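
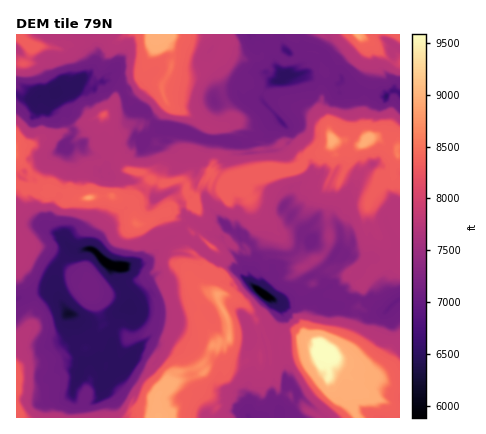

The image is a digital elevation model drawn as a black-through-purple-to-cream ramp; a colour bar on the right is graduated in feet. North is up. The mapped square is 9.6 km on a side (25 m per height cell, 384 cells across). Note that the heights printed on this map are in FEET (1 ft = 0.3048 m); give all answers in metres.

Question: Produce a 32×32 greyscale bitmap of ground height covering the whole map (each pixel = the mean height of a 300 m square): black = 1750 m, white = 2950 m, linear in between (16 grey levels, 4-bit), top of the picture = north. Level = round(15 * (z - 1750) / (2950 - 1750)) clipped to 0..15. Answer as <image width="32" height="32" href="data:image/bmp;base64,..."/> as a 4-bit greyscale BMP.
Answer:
<image width="32" height="32" href="data:image/bmp;base64,Qk12AgAAAAAAAHYAAAAoAAAAIAAAACAAAAABAAQAAAAAAAACAAATCwAAEwsAABAAAAAAAAAAAAAAABEREQAiIiIAMzMzAERERABVVVUAZmZmAHd3dwCIiIgAmZmZAKqqqgC7u7sAzMzMAN3d3QDu7u4A////AJd3Zmd5rMuoh1VVVnebyqqGVUVEWKzKqphlZVZ5zMy6l1VEQ0aby6qYd3dmnMzMupZVQzM0ecy7qoiIaL3czMqHVUMzM1iau6qYiIre7cyqhlUzMzNGiqq6mIiL3+3KmIdUMzM0RXmqu6iIi97LqYh3VDMzM0V4qquoiIq6mYd2ZlMjMzM1aKqrmIZXdmZlVVVDNFUzNXiqu6lTNVVVVVVVM0VVM0V5qruVE1VVVnZlZTNVVDNWiaqqc0VmZWeHd4ZDRUISRoqqmFVVZ3ZneIiHVDMiRFeJmIdmVmZ3ZXiIh2QzNXiIiIiHZnd2VmZ4iIZTNVeamIiIdmd4dmZ2eIiGVWZ4mqqYiHZ4h2Zmd4iIiHiZmaqpqZmIiYdmd3iKiJmqqqqqmImpmqqId4iIipiqqpmYiJmZmaqqmIiImImqqYiIiImZiImpqqqpiJmIqqiHd3iId4iIiIiIiaqqqZqphmZ4h1Znd3Zmd3iauruqmIdniIZVVVZmZVVnirq8qnZmZ4h3ZWZ4iHZVVXqpmqlTNVaIdVeZh3d1VVV4h3d3QzNFZ3V5qodmVVVVVlVVVUMzM0VWmqqXZlVUVVVVVVV2VENVWKqqmHdVVDNFVVZmmIdmVViqqpiIZVVVVVZ4iImIh2d4rLqYiHVVRVVnmpipiIiIiLzLqIhlVVVWebqZ"/>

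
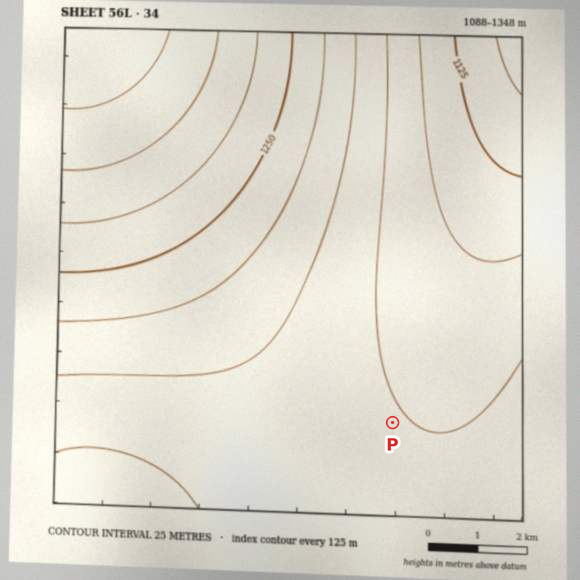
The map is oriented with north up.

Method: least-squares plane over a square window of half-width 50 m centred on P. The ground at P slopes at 0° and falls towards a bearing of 55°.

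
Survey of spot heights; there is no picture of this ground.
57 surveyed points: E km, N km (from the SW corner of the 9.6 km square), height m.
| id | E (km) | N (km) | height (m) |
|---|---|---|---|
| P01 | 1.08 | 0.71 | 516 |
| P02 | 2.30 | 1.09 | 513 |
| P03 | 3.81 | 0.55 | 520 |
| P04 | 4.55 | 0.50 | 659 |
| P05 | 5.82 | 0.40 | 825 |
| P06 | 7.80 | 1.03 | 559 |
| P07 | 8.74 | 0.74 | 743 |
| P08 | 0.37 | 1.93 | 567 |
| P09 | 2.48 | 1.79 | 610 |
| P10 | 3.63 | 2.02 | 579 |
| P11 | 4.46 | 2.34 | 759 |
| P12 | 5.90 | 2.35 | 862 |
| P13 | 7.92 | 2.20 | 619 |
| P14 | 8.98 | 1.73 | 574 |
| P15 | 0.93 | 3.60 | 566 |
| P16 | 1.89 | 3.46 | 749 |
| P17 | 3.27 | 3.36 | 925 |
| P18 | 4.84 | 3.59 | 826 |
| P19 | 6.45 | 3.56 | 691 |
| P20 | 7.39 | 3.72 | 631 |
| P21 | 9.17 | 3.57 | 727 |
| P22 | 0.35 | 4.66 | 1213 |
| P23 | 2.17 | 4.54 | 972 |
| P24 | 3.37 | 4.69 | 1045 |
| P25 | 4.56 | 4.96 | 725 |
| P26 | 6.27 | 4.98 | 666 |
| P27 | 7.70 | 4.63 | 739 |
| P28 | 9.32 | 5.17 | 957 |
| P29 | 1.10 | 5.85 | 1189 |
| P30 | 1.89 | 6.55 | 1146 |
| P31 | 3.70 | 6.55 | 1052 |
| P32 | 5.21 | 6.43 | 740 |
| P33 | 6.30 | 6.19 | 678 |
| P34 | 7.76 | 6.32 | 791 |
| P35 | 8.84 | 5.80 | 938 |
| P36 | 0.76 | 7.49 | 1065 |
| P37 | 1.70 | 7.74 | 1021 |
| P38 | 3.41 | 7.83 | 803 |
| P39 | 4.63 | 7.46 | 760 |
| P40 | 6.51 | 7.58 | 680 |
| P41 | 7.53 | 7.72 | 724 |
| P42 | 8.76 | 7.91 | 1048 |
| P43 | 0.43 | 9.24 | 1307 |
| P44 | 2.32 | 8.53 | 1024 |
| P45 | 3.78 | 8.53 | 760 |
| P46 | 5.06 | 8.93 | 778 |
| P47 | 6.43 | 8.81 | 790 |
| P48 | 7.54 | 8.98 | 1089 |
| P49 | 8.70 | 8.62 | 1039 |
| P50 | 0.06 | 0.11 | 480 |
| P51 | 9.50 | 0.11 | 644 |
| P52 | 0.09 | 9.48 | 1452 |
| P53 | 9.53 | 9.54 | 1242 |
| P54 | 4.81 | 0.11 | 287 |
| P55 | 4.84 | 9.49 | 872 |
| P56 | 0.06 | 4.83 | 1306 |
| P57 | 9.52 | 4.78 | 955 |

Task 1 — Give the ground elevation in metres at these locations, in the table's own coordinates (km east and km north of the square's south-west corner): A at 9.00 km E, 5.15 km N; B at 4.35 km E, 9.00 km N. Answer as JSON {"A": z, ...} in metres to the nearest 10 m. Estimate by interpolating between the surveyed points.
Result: {"A": 930, "B": 760}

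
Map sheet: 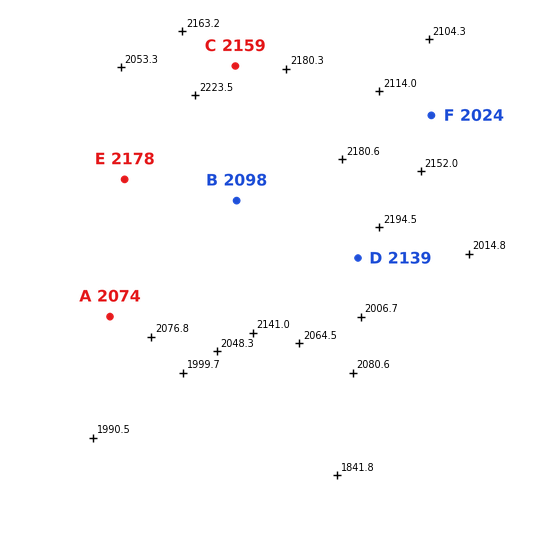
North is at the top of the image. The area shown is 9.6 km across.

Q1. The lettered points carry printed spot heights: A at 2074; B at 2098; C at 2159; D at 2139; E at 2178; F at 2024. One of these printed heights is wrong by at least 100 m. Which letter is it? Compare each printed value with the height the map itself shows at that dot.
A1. E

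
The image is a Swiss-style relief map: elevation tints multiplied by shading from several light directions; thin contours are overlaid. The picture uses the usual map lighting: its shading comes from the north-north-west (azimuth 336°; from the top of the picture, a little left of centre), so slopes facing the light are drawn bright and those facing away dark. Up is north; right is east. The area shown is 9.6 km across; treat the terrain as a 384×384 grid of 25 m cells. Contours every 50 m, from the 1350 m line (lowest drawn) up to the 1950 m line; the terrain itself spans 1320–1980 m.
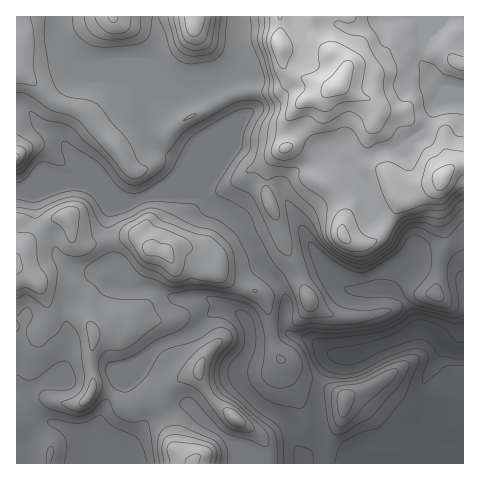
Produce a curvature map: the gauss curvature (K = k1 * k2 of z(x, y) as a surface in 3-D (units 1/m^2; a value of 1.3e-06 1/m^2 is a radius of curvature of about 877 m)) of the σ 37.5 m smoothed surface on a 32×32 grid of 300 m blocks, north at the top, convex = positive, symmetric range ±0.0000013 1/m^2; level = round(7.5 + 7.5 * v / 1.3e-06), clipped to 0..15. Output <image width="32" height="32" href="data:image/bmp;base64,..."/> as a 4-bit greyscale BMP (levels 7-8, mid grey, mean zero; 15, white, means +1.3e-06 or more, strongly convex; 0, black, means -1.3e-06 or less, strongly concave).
<image width="32" height="32" href="data:image/bmp;base64,Qk12AgAAAAAAAHYAAAAoAAAAIAAAACAAAAABAAQAAAAAAAACAAATCwAAEwsAABAAAAAAAAAAAAAAABEREQAiIiIAMzMzAERERABVVVUAZmZmAHd3dwCIiIgAmZmZAKqqqgC7u7sAzMzMAN3d3QDu7u4A////AHeIiIeIiIyHh3eHeIiHh4iHl3d4h5p6N4eHeFiId4iHh3d4d3ZGeElVZodYh3eIeIeHZomHZ3dfmHh3i2d4eIeGlcxJeHiWFneHeH9nh3eIh3nKKIh3col4h3UMJ4d3iHeIhLiId4moeHhziqe6h4iHiHWXd4d4iXeaqpiHeJZoeIeIaIh3d4hoWGmId3dmh3d4eXiHh3iaZ1RpiHdmh4R3d3eHh3iHZrd3ZmeHubl0l2h3d3h4d3iWjutph5E55XqHd4h3RomCe1R5iHh3eph4d3h3Z404x3eGSIcmd4dZh4d3iXppd5d4iHhmh3eIaIeIiGZ7h3iGd4iHnpqlmHd2iIdVp4h4d3d3dcx4iddXk3qGl413iHeHd3ZoiEKGeHl75oh0Z3d4icZ3ZneKZnt4dkZ2V3h3Z3Z4iHd3iHfEB3d4eMh3h3iWd4h3d5dox/p3iIh4h3h3hWZXd3aIiHWjaHeJeFeIeJfPeId3eHd4Z3l3eHeHmHdoVVd4iHd4iId4d3iHd4h4d3eXd3iHhYeIh3h3d3eHeK9Xl4h4h4mHh3iHd3d4eHdwpoeJZ4h3h3eIiHd4d3d3jEdniYiIeHeHiId4iHdnd3iHiHiHd4d6h4d3eHd1eFd3yHend3d3h4iHd3h2iNl3Zsd2d3iHh4h3d3eqh2ipd4hHd4dph3iH"/>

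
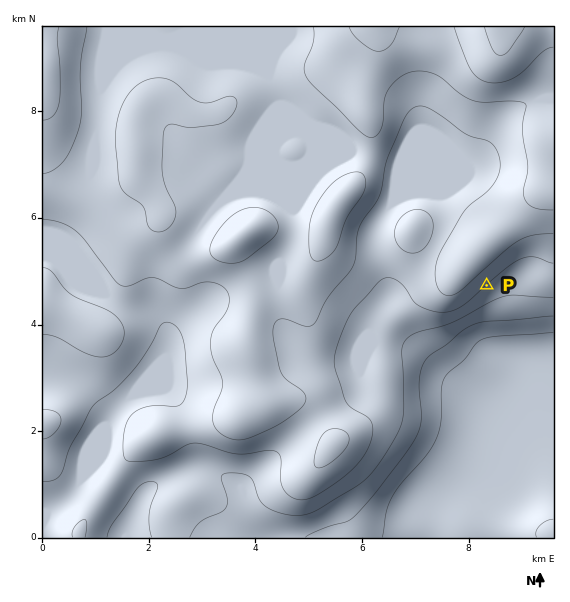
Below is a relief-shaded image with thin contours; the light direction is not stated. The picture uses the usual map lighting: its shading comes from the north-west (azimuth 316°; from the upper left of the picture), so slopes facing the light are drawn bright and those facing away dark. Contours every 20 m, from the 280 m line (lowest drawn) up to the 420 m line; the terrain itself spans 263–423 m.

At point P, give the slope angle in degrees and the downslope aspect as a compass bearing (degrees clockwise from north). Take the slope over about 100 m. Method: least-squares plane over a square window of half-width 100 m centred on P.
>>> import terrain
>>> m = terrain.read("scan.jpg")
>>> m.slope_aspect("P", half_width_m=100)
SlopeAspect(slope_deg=5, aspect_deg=138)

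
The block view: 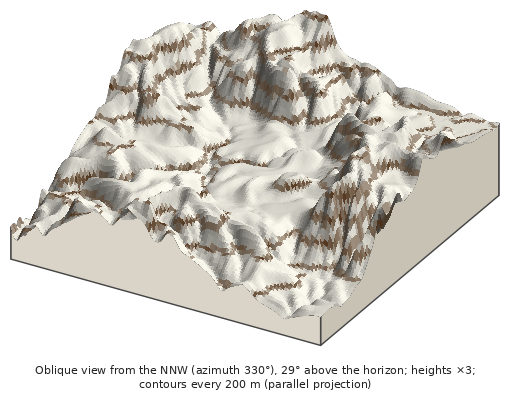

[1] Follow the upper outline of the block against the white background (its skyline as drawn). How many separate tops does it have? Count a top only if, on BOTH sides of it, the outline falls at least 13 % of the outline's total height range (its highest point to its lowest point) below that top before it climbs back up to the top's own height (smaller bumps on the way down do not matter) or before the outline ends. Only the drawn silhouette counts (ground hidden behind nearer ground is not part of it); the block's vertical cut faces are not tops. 1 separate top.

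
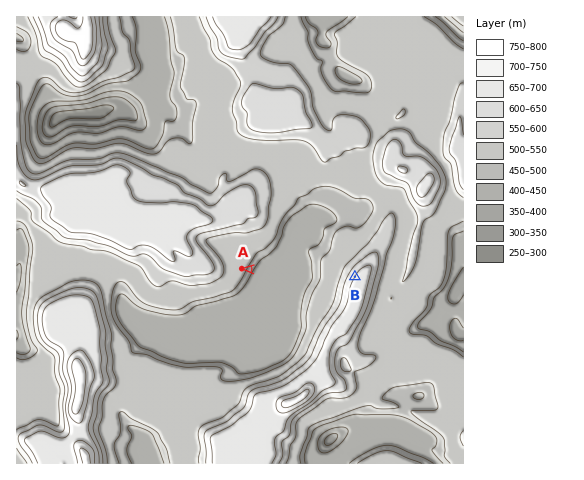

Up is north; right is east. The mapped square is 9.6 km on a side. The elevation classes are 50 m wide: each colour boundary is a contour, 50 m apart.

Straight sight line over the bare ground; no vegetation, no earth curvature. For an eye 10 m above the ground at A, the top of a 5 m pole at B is in view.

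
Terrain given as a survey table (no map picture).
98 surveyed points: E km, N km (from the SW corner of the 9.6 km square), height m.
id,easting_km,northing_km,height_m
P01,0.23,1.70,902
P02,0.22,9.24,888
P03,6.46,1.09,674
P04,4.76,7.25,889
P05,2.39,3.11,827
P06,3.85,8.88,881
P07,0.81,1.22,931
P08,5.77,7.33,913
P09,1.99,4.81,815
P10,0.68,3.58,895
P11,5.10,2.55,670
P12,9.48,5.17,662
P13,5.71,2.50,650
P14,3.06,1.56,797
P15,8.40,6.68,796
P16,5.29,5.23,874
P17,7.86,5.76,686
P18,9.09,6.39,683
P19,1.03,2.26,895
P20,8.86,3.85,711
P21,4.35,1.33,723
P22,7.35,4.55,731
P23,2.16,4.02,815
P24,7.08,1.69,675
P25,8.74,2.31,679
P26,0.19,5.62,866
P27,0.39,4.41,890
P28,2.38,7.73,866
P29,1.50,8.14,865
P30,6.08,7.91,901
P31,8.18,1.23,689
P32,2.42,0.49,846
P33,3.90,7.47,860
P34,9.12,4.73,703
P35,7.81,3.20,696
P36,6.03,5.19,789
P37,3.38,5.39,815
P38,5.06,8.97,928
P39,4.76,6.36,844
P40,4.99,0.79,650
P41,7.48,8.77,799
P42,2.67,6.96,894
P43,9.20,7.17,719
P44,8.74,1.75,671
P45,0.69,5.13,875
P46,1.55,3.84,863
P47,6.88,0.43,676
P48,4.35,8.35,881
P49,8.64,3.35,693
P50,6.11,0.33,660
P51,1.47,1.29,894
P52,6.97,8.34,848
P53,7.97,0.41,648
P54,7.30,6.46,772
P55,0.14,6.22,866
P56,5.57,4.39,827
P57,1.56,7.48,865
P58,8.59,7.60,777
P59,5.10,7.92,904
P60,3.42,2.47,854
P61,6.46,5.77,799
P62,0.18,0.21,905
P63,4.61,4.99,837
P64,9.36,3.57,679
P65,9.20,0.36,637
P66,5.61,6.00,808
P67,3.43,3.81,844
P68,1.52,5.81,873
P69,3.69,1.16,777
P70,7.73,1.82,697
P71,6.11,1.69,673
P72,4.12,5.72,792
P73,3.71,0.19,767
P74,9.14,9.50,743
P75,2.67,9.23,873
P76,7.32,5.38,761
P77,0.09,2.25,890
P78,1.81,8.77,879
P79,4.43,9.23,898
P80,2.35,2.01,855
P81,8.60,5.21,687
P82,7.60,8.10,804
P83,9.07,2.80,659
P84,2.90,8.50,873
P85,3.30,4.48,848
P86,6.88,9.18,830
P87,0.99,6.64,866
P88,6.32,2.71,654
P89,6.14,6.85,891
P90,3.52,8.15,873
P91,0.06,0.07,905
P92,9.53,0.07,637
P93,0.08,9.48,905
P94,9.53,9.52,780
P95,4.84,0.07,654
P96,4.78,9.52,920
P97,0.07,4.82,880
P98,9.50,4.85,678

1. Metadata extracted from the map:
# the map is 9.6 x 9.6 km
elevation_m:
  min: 635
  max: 935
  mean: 795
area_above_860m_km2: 31.8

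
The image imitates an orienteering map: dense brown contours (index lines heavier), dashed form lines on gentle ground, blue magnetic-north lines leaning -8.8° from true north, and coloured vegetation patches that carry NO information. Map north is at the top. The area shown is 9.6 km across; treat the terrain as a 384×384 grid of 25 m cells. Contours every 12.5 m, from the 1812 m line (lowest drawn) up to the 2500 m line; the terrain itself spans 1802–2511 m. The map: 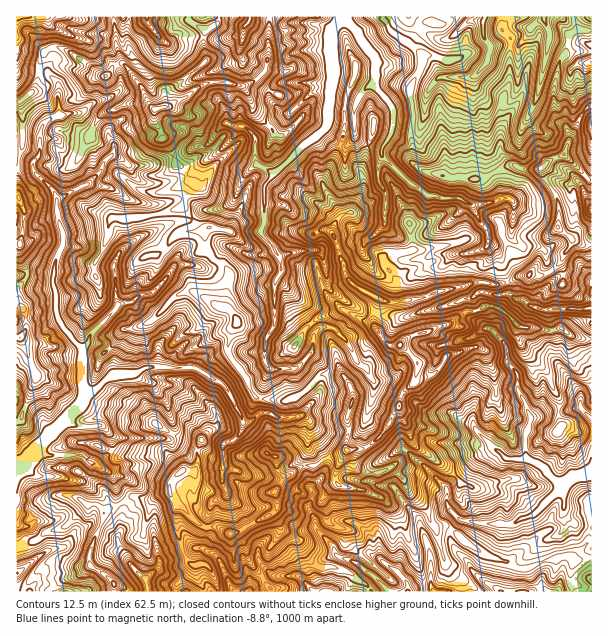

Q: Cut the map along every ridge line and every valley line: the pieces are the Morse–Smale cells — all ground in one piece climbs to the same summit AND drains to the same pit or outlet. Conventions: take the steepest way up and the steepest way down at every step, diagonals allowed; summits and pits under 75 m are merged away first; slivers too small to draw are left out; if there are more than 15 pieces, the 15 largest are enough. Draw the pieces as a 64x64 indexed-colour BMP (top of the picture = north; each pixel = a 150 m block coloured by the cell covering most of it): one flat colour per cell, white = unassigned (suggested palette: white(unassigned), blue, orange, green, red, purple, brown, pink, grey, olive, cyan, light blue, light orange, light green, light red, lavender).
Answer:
<image width="64" height="64" href="data:image/bmp;base64,Qk12CAAAAAAAAHYAAAAoAAAAQAAAAEAAAAABAAQAAAAAAAAIAAATCwAAEwsAABAAAAAAAAAA////ALR3HwAOf/8ALKAsACgn1gC9Z5QAS1aMAMJ34wB/f38AIr28AM++FwDox64AeLv/AIrfmACWmP8A1bDFAN3d3d3d0AAAAAAAAAAAAAAAAAAHd3d3d3f/////////3d3d3d0AAAAAAAAAAAAAAAAAAHd3d3d3f//////////d3d3d0AAAAAAAAAAAAAAAAAB3d3d3d3f//////////93d3d0AAAAAAAAAAAAAAAAAd3d3d3d3d////zMzP///3d3d3QAAAAAAAAAAAAAAAAAHd3d3d3d///8zMzMzMzMA3d3d0AAAAAAAAAAAAAAAAAd3d3d3d3//MzMzMzMzMwAN3d3QAAAAAAAAAAAAAAAAd3d3d3d3f/MzMzMzMzMzAAAA3dAAAAAAAAiIiAAAAAd3d3d3d3czMzMzMzMzMzMAAAAN3QAAAAACKIiIiAAAB3d3d3d3dzMzMzMzMzMzMwAAAADQAAAAACIiiIiIgAAHd3d3d3dzMzMzMzMzMzMzAAAAAAACIiACIiIoiIiAAAd3d3d3dzMzMzMzMzMzMzMAAAAAAAIiIiIiIiiIiIAAB3d3d3d3MzMzMzMzMzMzMwAAACAAAiIiIiIiKIiIiAB3d3d3d3MzMzMzMzMzMzMzAiIiIgAiIiIiIiIoiIiIgHd3dzM3MzMzMzMzMzMzMzMiIiIiIiIiIiIiIiiIiIiIIndzMzMzMzMzMzMzMzMzMyIiIiIiIiIiIiIiKIiIiIgiInMzMzMzMzMzMzMzMzMzIiIiIiIiIiIiIiIoiIiIiCIiIRMzMzMzMzMzMzMzMzMiIiIiIiIiIiIiIiIoiIiIgiIhERMzMzMzMzMzMzMzMyIiIiIiIiIiIiIiIiiIiIiCIiEREzMzMzMzMzMzMzMzIiIiIiIiIiIiIiIiIiiCIiIiIRERMzMzMzMzMzMzMzMiIiIiIiIiIiIiIiIiIiIiIiIhEREzMzMzMzMzMzMzMyIiIiIiIiIiIiIiIiIhERIiIiERERMzMzMzMzMzMzMzIiIiIiIiIiIiIiIiIhERESIiIREREzMzMzMzMzMzMzMiIiIiIiIiIiIiIiIiEREREiIhERERMzMzMzMzMzMzMyIiIiIiIiIiIiIiIiERERERERERERETMzMzMzMzMzMzIiIiIiIiIiIiIiIiERERERERERERERMzMzMzMzMzMzMiIiIiIiIiIiIiIiIRERERERERERERMzMzMzMzMzMzMyIiIiIiIiIiIiIiIhEREREREREREaMzMzMzMzMzMzMzIiIiIiIiIiIiIiIiEREREREREREaqjMzMzMzMzMzM6oiIiIiIiIiIiIiIiIREREREREREaqqqqMzMzMzqqqqqiIiIiIiIiIiIiIiIhERERERERERqqqqqqMzMzqqqqqqIiIiIiIiIiIiIiIhERERERERERGqqqqqqqozqqoAAAAiIiIiIiIiIiIiIiERERERERERERERqqqqqqqqAAAAACIiIiIiIiIiIiIiIREREREREREREREREaqqqqAAAAAAIiIiIiIiIiIiIiIiEREREREREREREREREREREAAAAAAAACIiIiIiIiIiIiIRERERERERERERERERERHu7uAAAAAAIiIiIiIiIiIiIREREREREREREREREREREe7u7gAAAAACIiRCIiIiIiIRERERERERERERERERERER7u7u4AAAAAJEREQiIiIiIRERERERERERERERERERER7u7u7uAAAABEREREQiIiIhERERERERERERERERERERER7u7uAAAAAEREREREQiIhERERERERERERERERERERERHu7uAAAAAARERERERERBEREREREREREREREREREREREe7u4AAAAABEREREREREZhERERERERERERERERERERER7u7gAAAAAERERERERERmZmERERERERERERERERERERHu7uAAAAAJlERERERERGZmZhEREREREREREREREREREe7u4AAAAJmZlEREREREZmZmERERERERERERERERERER7u4AAAAJmZmZRERERERmZmZhEREREREREREREVVVVREe7gAAAAmZmZmURERERmZmZmYRERERERERERVVVVVVVcAAAAAJmZmZmZlERERmZmZmYRERERERERERFVVVVVVcwAAAAAmZmZmZmURERGZmZmZmEREREREREREVVVVVVVzAAAAACZmZmZmURERGZmZmZmYRERERERERERVVVVVVXMAAAAAJmZmZlEREREZmZmZmZmERERERERERFVVVVVVcwAAAAAmZmZlEREREZmZmZmZmZhEREREREREVVVVVVVzMAAAACZmZRERERERmZmZmZmZmERERERERERVVVVVVXMwAAAAJmZlERERERLsGZmZmZmERERERERERFVVVVVVczMAAAAAJmURERERLuwAGZmZmYREREREREREVVVVVVVzMwAAAAAmZREREREu7sABmYAZmYREWERERERVVVVVVVczAAAAAAJRERAREu7u7AAAAAGZmZmYREREREVVVVVVVzMAAAAAAlERAAEu7u7u7AAAABmZmZhERERERVVVVVVXMzAAAAACURAAAC7u7u7sAAAAGZmZmERERERFVVVVVVczMDAAAAAAAAAC7u7u7uwAAAAZmZmYRERERFVVVVVVVzMzMAAAAAAAAALu7u7u7AAAABmZmZhERERFVVVVVVVXMzMwAAAAAAAAAu7u7u7sAAAAGZmZmERERFVVVVVVVXMzMzMAAAAAAAAC7u7u7AAAAAAZmZhERERFVVVVVVVVczMzMwA"/>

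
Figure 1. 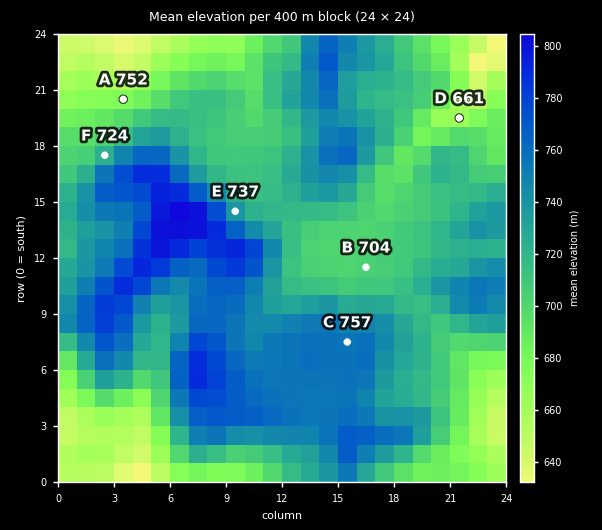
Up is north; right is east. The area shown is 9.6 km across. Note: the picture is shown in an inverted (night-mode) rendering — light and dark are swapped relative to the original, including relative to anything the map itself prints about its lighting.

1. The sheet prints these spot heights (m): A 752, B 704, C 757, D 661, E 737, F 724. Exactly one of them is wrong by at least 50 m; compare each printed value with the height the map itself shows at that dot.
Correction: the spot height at A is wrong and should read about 677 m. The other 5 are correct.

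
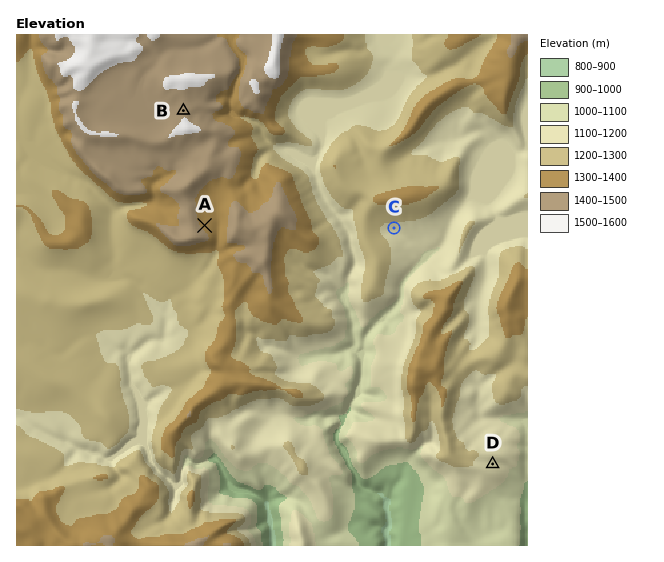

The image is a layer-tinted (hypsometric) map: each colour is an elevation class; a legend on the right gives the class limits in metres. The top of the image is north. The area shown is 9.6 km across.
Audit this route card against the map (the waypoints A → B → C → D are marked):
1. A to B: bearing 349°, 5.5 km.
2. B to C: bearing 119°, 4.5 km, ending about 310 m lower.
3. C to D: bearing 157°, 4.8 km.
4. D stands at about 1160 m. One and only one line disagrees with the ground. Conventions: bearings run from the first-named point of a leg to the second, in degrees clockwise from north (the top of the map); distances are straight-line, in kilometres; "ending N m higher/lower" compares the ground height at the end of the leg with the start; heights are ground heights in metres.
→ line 1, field distance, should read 2.2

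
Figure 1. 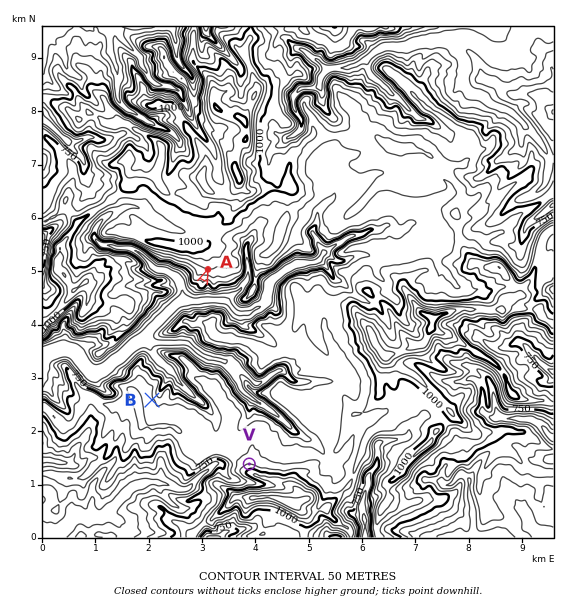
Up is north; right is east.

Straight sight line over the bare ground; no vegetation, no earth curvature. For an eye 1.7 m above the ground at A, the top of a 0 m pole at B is in view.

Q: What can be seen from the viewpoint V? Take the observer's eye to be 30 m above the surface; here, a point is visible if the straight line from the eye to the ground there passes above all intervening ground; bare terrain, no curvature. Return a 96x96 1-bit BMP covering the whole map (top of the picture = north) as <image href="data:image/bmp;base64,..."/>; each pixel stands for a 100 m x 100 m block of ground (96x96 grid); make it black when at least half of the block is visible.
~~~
<image width="96" height="96" href="data:image/bmp;base64,Qk2+BAAAAAAAAD4AAAAoAAAAYAAAAGAAAAABAAEAAAAAAIAEAAATCwAAEwsAAAIAAAAAAAAA////AAAAAADh4AAAAAAAAAAAAADx4AAAAAAAAAAAAAC/wAAAAAAAAAAAAAA/wAAAAAAAAAAAAAA/4AAAAAAAAAAAAAB8sAAAAAAAAAAAAAAZmAwAAAAAAAAAAAAZnjwAAQ+AAAAAAAAJH/0AHgsAAAAAAAAJH4AAYAIAAAAAAAAHDwAAwAYAAMAAAAAMjwAQgH4AAOAAAAAARwAMA/8AYHAAAAAAIwAGB//A4DAAAAAAEYAHD//w4BgAAAAACYAH///j8AwAAAAAAZAf///nMAYAAAAAAJgf//8PMAMAAAAIAEg///0fmAGAAAAMAC5///B/nADAAAAcAD//++D/zgDAAAAcADP/OMH/zwBgAAAwADH+PAP//8AcAABgADn8fAf/7+AYAADAADhg+A//z/BwAAAAADgB8B//z2BgAAAAAHgD4H4/jyDAAAAAAHgHwDwPngGAAAAAAHwPwAABHgMAAAAAADAeAAAAPwYAAAAAADAAAIB//9wAAAAAAAAAAcD+f/AAAAAAACAAA/D+f8AAAAAAACEABv/8/4AAAAAAAAIAD//8/w8AAAAAAAAAf8/5/g8AAAAAAAAB/w/x/gQAAAAACgAD8B/z/AAIAACAD8ADAB/j/AAAAADB5+APAGPj+AAAAADj/+AwgAPj8AAAAABx/+AAAAPj8AAAAAAR//AAAAPn4AAAAAAI//gAAAPvwAAAAAAI+HgAAAPeAAAAAAAE8D4AAAcQAAAAAAAD8AgAAAcAAAAAAAAB+AAAAAAAAAAAAAAA//AB4AAAAAAAAAAAGwAH+IAAAAAAAAAADwAP/OAAAAAAAAAAAcD/+fAAAAAAAAAAAQf/wfgAAAAAAAAAAA//wT4AAAAAAAAAAD//YB4AAAAAAAAAAPgBBA8AAAAAAAAAD8AABg8AAAAAAAAABAAAfgcAAAAAAAAAAAAAfweAAAAAAAABAAAAvwOAwAAAAAAAwAAD/wBA8AAAAAAAIAAH34DAOAAAAAAAAAAf/8HgDAAAAAAAAAA//+PgDgAAAAAAAAPj///AB8AAAAAAAYYGHD8AA/gAAAAAAIQMDAAAAeAAAAAAAPwMGAAAcAAAAAAAAAAAEAAA+AAAAAAAAAIAMAAA/7gAAAAAA4IAAAAB3/AAAAAAAIIAAAABA/+AAAAAAAIAAAAH4f8AAAAAAAAAAgAH/+AAAAAAAAAAAgAP/wAAAAAAAAAAAAAPnAAAAAAAAAAAAAAAEAAAAAAAAAAAAAAAEAAAAAAAAAAAAAAAIAAAAAAAAAAAwAAAIAAAAAAAAAABgAAA4AAAAAAAAAAAAAAAwAAAAAAAAAAAAIABAAAAAAAAAAAAAIAAAAAAAAAAAAAAAAAAAAAAAAAAAAAAAAAAAAAAAAAAAAAAAAAAAAAAAAAAAAAAAAAAAAAAAAAAAAAAAAAAAAAAAAAAAAAAAAAAAAAAAAAAAAAAAAAAAAAAAAAAAAAAAAAAAAAAAAAAAAAAAAAAAAAAAAAAAAAAAAAAAAAAAAAAAAAAAAAAAAAAAAAAAAAAAAAAAAAAAAA="/>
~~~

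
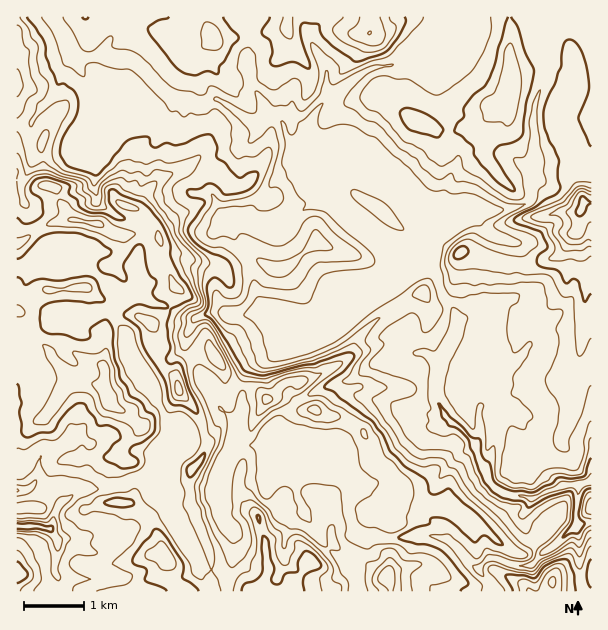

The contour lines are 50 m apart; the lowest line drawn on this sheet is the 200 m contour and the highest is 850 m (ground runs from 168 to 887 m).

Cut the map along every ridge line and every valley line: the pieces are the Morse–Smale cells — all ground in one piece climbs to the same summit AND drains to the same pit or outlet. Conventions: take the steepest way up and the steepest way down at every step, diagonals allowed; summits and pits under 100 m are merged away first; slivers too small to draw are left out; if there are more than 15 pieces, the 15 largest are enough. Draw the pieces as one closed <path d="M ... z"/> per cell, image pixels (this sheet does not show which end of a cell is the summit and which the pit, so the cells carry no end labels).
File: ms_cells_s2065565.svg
<path d="M275 116l-9 2-6 5-7 15-13 11 0 24 1 10 7 20 0 9-2 8-17-1 7 24 17 35 5 19 7 14-29 5-8 0-13-4-15 4-7 5-7 17 1 13 11 14 2 9 10 13 4 14 12 12-6 4-5 11-11 6 4 7 0 5-8 15-8 9-4 10 2 23 20 48 1 18 11-1 6-3 6-7-6 24 0 10 128 0 0-10-8-18 8-21 7-8 17 3 49-3 15 3 6 3 29 29 12-12 22 7 18 0 11-12 15-9 21-20 14-2 0-40-4-1-9 5-21 1-12-11-12-14-6-12-4-21-11-17-4 0-9 8-8 35-10 12-7-21 5-9 0-30-10-5-12 0-14 10-8-13-2-9 5-27 15-27 3-16-5-12-7-8-6-13-1-11-6-7 0-9-5-9 0-23-12-12-11-21-11-11-21-14-30-6-10 2-6 8-12 12-14-16-6-12 1-11-9-12-4-15z"/><path d="M591 16l-50 1 1 21 5 19 0 15-11 26-2 13 1 45-5 12 2 15-3 18-5 4-17 5-31 2-33 14-11 2-5 3 0 20 5 9 0 9 6 7 2 15 5 9 7 8 5 12-3 16-16 33-4 21 4 12 6 10 14-10 12 0 10 5 0 30-5 9 8 22 9-13 8-35 9-8 4 0 11 17 4 21 6 12 24 25 21-1 13-6z"/><path d="M102 55l-24 4 1 9 7 12 6 21 0 21-6 28-21 2-17 5-15 0-11 25 2 19-8 3 0 63 71-1 27 25 5 9 7 0 14-5 15 9 13 3 15 11 8 1 24-7 13 4 36-4-6-15-10-31-12-23-7-21 1-4 17 1 1-16-7-20-3-27 2-7 13-11 7-15-12-3-32-22-13 6-29-6-9-6-33-32z"/><path d="M540 16l-72 0-2 19-8 12-9 8-6 0-18-9-6 4-14 4-13 12-17 1-18 9-22 20-9 4-13 16-12 25-7 9 0 8 6 12 14 16 12-12 6-8 10-2 30 6 21 14 11 11 11 21 13 14 48-18 31-2 20-6 3-6 0-30 5-12-1-45 2-13 11-26 0-15z"/><path d="M116 319l-6 1-4 6 0 27-3 9 1 25-15-5-17 0-8 7-10 18-10 11-8 3-10 9-10 1 0 94 23 1 11 3 8-23 19-14 9-4 22 0 12-2 15-8 11 0 4 4 1 7 19 20 28 52 6 7 6 2 0-19-20-48-2-18 2-12 14-17 4-15-5-8-15 3-12 6-19 17 7-7 5-9 3-15-4-5-14-30-10-9-14-31-3-17z"/><path d="M467 16l-221 0-2 10 8 15-6 15 4 25 10 17 8 18 14 4 4 15 10 13 17-32 13-16 9-4 10-11 20-13 10-5 17-1 13-12 14-4 22-14 15-8 9-2 3-2z"/><path d="M146 478l-11 0-15 8-12 2-28 2-22 16-8 24 8 12-3 31 5 8 0 11 74 0 12-12 10-4 6-6 5-11-1 16 7 8 13 9 25-1 0-21-7-2-6-7-28-52-19-20-1-7z"/><path d="M87 266l-58 0-13 3 1 161 9 0 10-9 8-3 10-11 10-18 8-7 17 0 15 5-1-25 3-9 0-27 4-6 6-2-2-7 6-11-6-9z"/><path d="M390 288l-18 8-33 28-16 7-8 0-16 6-9 5-15 13-17 6-10 7-6 15 0 30-6 19 4 10 6 3 21 0 51 23 10 2-20-20-30-14-2-7 10-16 13-13 13-8 27-10 11-2 33-20 24-6 13-1-4-1-4-5-3-30z"/><path d="M245 16l-129 0-1 14-11 18-1 8 19 0 10 4 33 32 9 6 24 6 18-6 32 22 13 2 7-5 0-3-18-33-4-18 0-7 6-15-8-15z"/><path d="M50 16l-34 1 1 187 7-3-2-19 11-25 3 1 29-6 21-1 4-11 2-18-1-29-5-13-7-12-1-9-6-6-10-20z"/><path d="M429 535l-16 0-11 3-22 0-17-3-7 8-8 21 1 6 6 8 1 13 138 0-2-7-42-43z"/><path d="M591 523l-13 1-21 20-15 9-11 12-18 0-22-7-11 9 0 5 12 12 3 8 96 0z"/><path d="M140 295l-20 5-6 11 1 6 17-3 20 10 4 9-4 14 8 16 5 7 10 7 5 15 18 21 6 19 6 0 6-4 4-11 6-4-12-12-8-20-20-33 0-10 8-18-11-2-15-11-13-3z"/><path d="M132 314l-15 4-1 3 11 15 3 17 14 31 10 9 14 30 4 5 0 7-8 15 1 2 11-10 12-6 13-2 3-6-6-15-18-21-5-15-11-8-10-18-2-10 4-8-4-9z"/>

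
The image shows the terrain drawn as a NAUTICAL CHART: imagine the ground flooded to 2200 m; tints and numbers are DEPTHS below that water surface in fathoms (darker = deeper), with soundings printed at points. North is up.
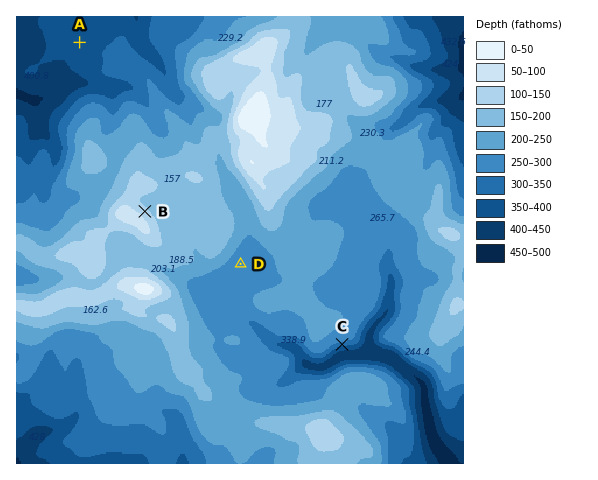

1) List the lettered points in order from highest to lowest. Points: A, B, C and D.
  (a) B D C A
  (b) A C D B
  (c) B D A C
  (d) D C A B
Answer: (a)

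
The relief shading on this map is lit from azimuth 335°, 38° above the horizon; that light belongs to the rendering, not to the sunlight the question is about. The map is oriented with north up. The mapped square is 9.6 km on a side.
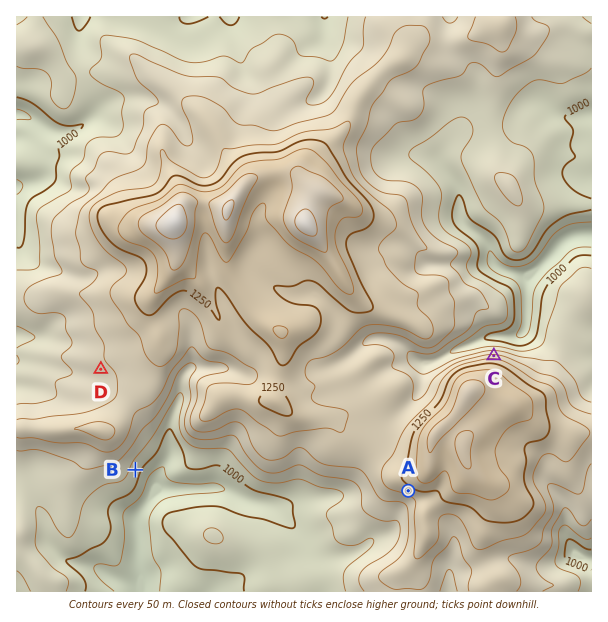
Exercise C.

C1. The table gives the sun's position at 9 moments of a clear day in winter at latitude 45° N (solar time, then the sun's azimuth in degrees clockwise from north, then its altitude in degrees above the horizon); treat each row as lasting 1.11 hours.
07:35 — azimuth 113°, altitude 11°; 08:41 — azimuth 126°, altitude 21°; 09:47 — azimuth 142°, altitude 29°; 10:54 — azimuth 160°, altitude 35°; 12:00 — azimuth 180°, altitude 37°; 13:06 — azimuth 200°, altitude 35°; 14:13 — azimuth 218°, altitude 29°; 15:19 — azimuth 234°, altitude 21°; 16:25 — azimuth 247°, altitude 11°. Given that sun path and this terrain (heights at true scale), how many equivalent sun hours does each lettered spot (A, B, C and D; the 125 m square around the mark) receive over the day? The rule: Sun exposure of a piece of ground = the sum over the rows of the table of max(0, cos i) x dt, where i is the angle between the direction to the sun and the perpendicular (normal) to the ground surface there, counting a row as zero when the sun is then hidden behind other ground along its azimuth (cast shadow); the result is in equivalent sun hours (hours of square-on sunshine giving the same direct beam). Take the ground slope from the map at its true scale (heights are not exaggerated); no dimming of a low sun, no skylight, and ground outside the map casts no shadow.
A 5.8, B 4.7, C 0.1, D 4.7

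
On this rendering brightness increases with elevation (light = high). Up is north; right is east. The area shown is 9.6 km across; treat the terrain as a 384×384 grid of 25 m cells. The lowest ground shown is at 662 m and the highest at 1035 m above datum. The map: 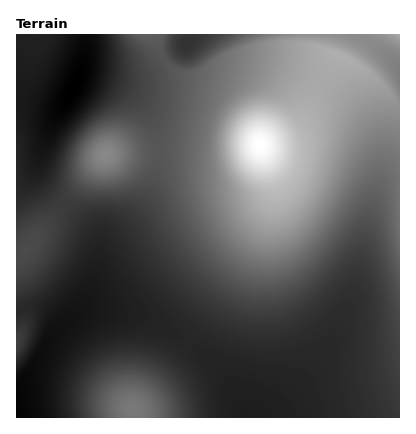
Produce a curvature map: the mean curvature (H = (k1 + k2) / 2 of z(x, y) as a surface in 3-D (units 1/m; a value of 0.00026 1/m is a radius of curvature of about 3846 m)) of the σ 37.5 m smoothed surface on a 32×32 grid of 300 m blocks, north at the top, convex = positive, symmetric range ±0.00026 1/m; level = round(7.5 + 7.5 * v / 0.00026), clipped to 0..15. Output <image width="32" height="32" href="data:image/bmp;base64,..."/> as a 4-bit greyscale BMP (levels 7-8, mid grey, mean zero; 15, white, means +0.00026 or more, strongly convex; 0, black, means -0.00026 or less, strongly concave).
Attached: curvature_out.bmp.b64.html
<image width="32" height="32" href="data:image/bmp;base64,Qk12AgAAAAAAAHYAAAAoAAAAIAAAACAAAAABAAQAAAAAAAACAAATCwAAEwsAABAAAAAAAAAAAAAAABEREQAiIiIAMzMzAERERABVVVUAZmZmAHd3dwCIiIgAmZmZAKqqqgC7u7sAzMzMAN3d3QDu7u4A////AHd3eJvMy6h3d3d3d3d3d3d3d3ibzLqYd3d3d3d3d3d3Z3d4mruph3d3d3d3d3d3dxd3eImZmHd3d3d3d3d3d3cyd3eIiHd3d3d3d3d3d3d3wFd3d3d3d3d3d3d3d3d3d/Y3d3d3d3d3d3d3d3d3d3f6Nnd3d3d3d3d3d3d3d3d3ilZnd3d3d3d3d3d3d3d3d1ZnZnd3d3d3d3iId3d3Z3eId3Z3d3d3d3eIiId3ZmZmmId2Z3d3d3d3iIiId2ZmZqmHdmd3d3d3eIiIiHdmZmaqmHdnd3d3d3iImZiHZmZmqph3Znd3d3eIiZmZh3ZmZpqpd2Z3d3d3iImZmYh2ZWaJqYZmd3d3d4iJmZmYdmVmeJmGZWZ3d3eIiZqZmHZmZmZ4h2ZmZ3d3iHd4mZh3ZmZlZ4mYh2Z3d3Vnh3mYh2ZmdUab3Lh2d3dVi7p3mIdmZoVFnf/Zdnd3R7/8hpmHdmaGRHz/2XZ3dkjf/pWIh3Zml0NZ3rh2d3ZI3/2ViId3d5hTNpqXZnd3R87rdYiHd3eIZDR4h2d3d0WKqFaIh3d4iHU0Z3d3d3d0VmVYiId3f4mHRFeId3d3d1VWiIiHd+mJmFRXiHd6yXd3d4iIiI+0iJhkVoh32Dzod3d4iIr5Q4iYdUZ3eLADf/qIiJ39VDNomXU0V5qgIzNr7//ZVEMz"/>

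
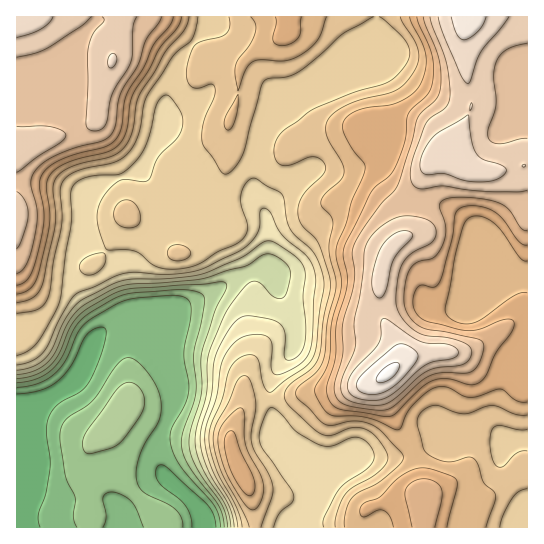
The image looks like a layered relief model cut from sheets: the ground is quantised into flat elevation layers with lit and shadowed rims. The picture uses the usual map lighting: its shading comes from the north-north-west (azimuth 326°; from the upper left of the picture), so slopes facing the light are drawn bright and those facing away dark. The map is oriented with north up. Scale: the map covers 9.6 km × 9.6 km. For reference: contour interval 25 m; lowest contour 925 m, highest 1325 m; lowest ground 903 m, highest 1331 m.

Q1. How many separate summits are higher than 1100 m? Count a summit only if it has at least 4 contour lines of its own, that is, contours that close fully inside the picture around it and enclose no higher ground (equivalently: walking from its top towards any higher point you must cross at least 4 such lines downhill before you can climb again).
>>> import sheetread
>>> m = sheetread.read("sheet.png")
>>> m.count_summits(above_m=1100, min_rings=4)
1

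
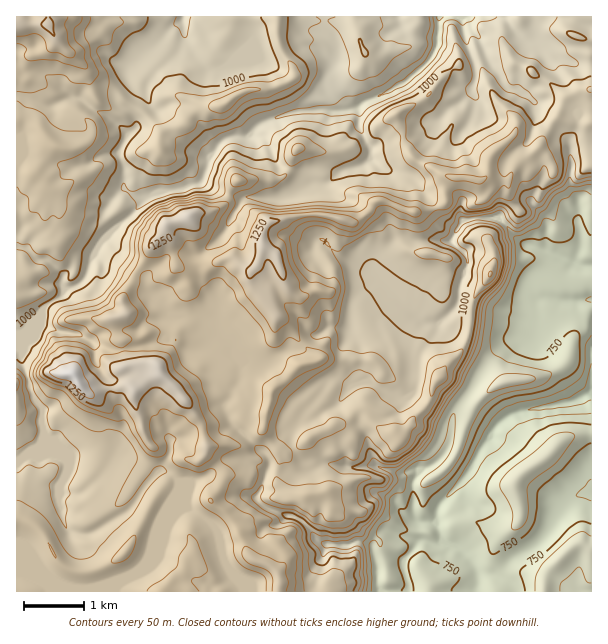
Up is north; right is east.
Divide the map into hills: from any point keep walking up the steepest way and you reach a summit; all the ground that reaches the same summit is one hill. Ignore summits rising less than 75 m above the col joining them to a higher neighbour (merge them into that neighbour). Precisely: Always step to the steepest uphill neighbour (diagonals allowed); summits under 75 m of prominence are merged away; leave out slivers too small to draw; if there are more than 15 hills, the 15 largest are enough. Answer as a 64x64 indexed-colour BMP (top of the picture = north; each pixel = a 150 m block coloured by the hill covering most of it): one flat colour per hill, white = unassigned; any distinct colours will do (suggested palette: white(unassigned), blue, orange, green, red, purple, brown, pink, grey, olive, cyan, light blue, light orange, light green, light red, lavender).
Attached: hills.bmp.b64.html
<image width="64" height="64" href="data:image/bmp;base64,Qk12CAAAAAAAAHYAAAAoAAAAQAAAAEAAAAABAAQAAAAAAAAIAAATCwAAEwsAABAAAAAAAAAA////ALR3HwAOf/8ALKAsACgn1gC9Z5QAS1aMAMJ34wB/f38AIr28AM++FwDox64AeLv/AIrfmACWmP8A1bDFABEREREREREREREREREREREREREREREREREYiIiIiIiIERERERERERERERERERERERERERERERERERiIiIiIiIgRERERERERERERERERERERERERERERERERFVWIiIiIiBEREREREREREREREREREREREREREREREREVVViIiIiIEREREREREREREREREREREREREREREREREVVVVYiIiIgRERERERERERERERERERERERERERERERFVVVVVVYiIiBERERERERERERERERERERERERERERERFVVVVVVVWIiIEREREREREREREREREREREREREREREREVVVVVVVVYiIgRERERERERERERERERERERERERERERERVVVVVVVVWIiBERERERERERERERERERERERERERERERFVVVVVVVVViIERERERERERERERERERERERERERERERERVVVVVVVVVYgREREREREREREREREREREREREREREREREVVVVVVVVVVRERERERERERERERERERERERERERERERERFVVVVVVVVVEREREREREREREREREREREREREREREREREVVVVVVVVVURERERERERERERERERERERERERERERERERFVVVVVVVVZkRERERERERERERERERERERERERERERERERVVVVVVVVmZERERERERERERERERERERERERERERERERFVVVVVVVWZkRERERERERERERERERERERERERERERERERVVVVVVVZmRERERERERERERERERERERERERERERERERFVVVVVVVmZERERERERERERERERERERERERERERERERERFVVVVVWZkREREREREREREREREREREREREREREREREREREVVVVZkREREREREREREREREREREREREREREREREREREREREVmRERERERERERERERERERERERERERERERERERERERERGREREREREREREREREREREREREREREREREREREREREREZERERERERERERERERERERERERERERERERERERERERERkRERERERERERERERETMRERERERERERERERERERERERGREREREREREREREREzMzMREREREREREREREREREREREZERERERERERERERETMzMzMRERERERERERERERERERERkRERERERERERERETMzMzMzERERERERERERERd3cREREiERERERERERERETMzMzMzMzMxERERERERd3d3dxERESIhERERERERERFmMzMzMzMzMzEREREREXd3d3d3ERERIiEREREREREWZmYzMzMzMzMzMRERERERF3d3d3cREREiIhEREREREWZmZjMzMzMzMzMzEREREREXd3d3dxERESIiIREREREWZmZjMzMzMzMzMzMxERERERd3d3d3d3ERIiIiIREREWZmZmMzMzMzMzMzMzMRERERF3d3d3d3cREiIiIiERERZmZmMzMzMzMzMzMzMxERERERd3d3d3dxESIiIiIREWZmZmYzMzMzMzMzMzMzERERERF3d3d3d3cRIiIiIiEWZmZmZjMzMzMzMzMzMzMxEREREXd3d3d3EREiIiIiIWZmZmZmZjMzMzMzMzMzMzMREREXd3d3cRERESIiIiIiZmZmZmZmYzMzMzMzMzMzM2ZmZmd3d3ERERERIiIiIiImZmZmZmZjMzMzMzMzMzMzZmZmZ3d3cREREREiIiIiIiJmZmZmZmYzMzMzMzMzMzZmZmERF3cRERERESIiIiIiIiZmZmZmZjMzMzMzMzMzZmZmYRERERERERERIiIiIiIiImZmZmZmYzMzMzMzM2ZmZmYREREREREREREiIiIiIiIkRGZmZmERERETMzZmZmZmYRERERERERERESIiIiIiIkRERERhERERERERFmZmZmZhERERERERERERIiIiIiIiREREREERERERERERZmZmYREREREREREREREiIiIiIiJEREREQRERERERERERZhERERERERERERERESIiIiIiIkREREREERERERERERERERERERERERERERERIiIiIiIiREREREQREREREREREREREREREREREREREREiIiIiIiJEREREREQRERERERERERERERERERERERERESIiIiIiIiRERERERERBERERERERERERERERERERERERIiIiIiIiJEREREREREQREREREREREREREREREREREREiIiIiIiIiREREREREREREERERERERERERERERERERESIiIiIiIiJEREREREREREREQRERERERERERERERERERIiIiIiIiIiRERERERERERERBEREREREREREREREREREiIiIiIiIiJEREREREREREREERERERERERERERERERESIiIiIiIiIkREREREREREREQRERERERERERERERERERIiIiIiIiIiREREEURERERERBEREREREREREREREREREiIiIiIiIiJEREEREUREREREERERERERERERERERERESIiIiIiIiIkREERERFEREREQRERERERERERERERERERIiIiIiIiIiJEQREREUREREQREREREREREREREREREREiIiIiIiIiIiRBERERRERERBERERERERERERERERERESIiIiIiIiIiIhERERFEREREERERERERERERERERERER"/>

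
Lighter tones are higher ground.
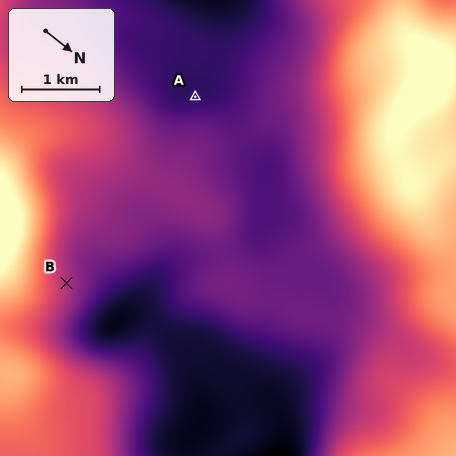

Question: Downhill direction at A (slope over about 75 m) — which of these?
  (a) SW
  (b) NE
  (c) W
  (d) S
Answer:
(a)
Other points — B NW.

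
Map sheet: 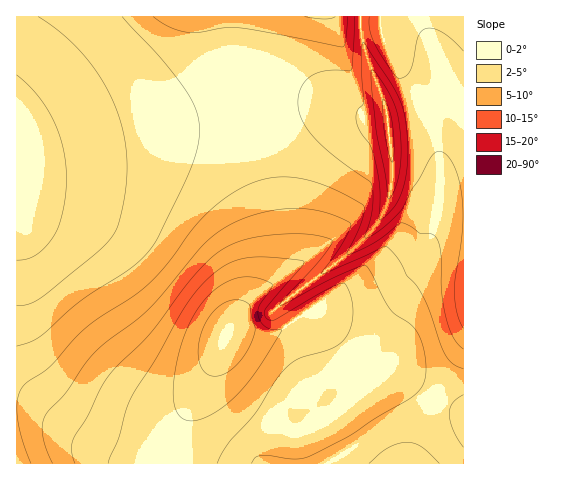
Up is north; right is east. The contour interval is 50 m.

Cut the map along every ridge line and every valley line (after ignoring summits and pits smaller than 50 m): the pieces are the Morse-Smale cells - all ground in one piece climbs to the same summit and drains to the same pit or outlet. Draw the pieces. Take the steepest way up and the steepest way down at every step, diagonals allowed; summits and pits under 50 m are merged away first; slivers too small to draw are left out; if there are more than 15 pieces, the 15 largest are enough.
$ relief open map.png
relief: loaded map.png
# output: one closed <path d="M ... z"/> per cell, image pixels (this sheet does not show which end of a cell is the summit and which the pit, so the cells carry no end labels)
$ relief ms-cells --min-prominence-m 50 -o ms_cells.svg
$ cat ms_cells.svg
<path d="M251 107l-27 3-102 23-106 26 1 249 21 4 50 30 45 22 36-1 10-36 24-41 24-54 22-31 18-15 7-16 2-18-2-32-18-79z"/><path d="M454 98l-13 2-31 15-22 5-3-7-20 2-19-8-20-3-48 0-26 4 4 33 18 79 2 23-1 21-8 22-18 15-22 31-6 15-1 17 6 17 15 17 23 17 30 17 14-4 24-13 30-28 23-16 12 3 28 21 39 16 0-301z"/><path d="M253 16l-236 0-1 142 208-48 27-3-3-25 0-29z"/><path d="M221 347l-18 39-24 41-7 20-3 17 295-1 0-51-39-17-33-23-7-1-4 2-19 14-30 28-24 13-14 4-37-22-24-20-12-20z"/><path d="M361 16l-106 0-7 37 3 52 1 2 26-3 48 0 20 3 19 8 14-2 7 1-5-22-16-42-4-16z"/><path d="M463 16l-101 0-2 2 5 32 20 53 3 17 22-5 38-17 6 0 10 11z"/><path d="M25 408l-9 1 1 55 116-1-45-21-39-25z"/>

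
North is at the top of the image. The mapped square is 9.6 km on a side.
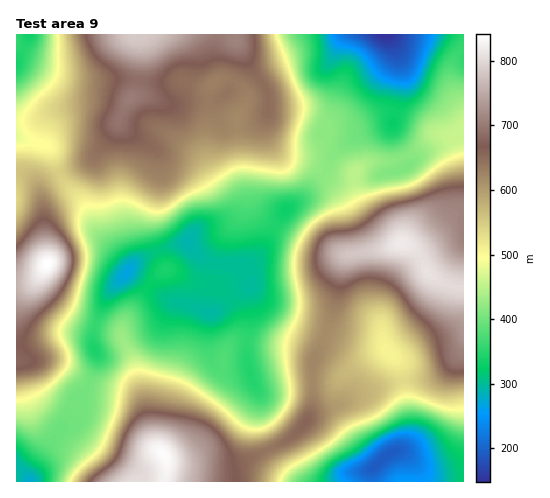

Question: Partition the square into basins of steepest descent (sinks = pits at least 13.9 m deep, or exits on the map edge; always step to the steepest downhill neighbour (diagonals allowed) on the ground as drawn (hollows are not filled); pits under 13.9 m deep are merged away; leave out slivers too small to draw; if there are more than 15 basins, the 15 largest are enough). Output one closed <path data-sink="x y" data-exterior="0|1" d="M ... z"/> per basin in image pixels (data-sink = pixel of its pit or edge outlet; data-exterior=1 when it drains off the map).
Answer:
<path data-sink="385 35" data-exterior="1" d="M463 34l-326 0 4 10 0 16-4 27-3 8 17 2 17 7 45-2 4-3-3 7 3 10 6 9 6 1 21-2 17-10 0 21 12 18 11 6 17 3 11 6 29 28 27 38 9 9 5 2 12-2 9 2 8 8 13 21 18 11 15 3z"/><path data-sink="188 241" data-exterior="0" d="M146 96l-14 2-9 11-4 14 7 8 28 16 6 9 1 24-10 35 0 17 14 37-14 13-23 34-6 13 0 9 13 28 16 72 6 11 8 5 14-9 11-11 13-34 20-29 2-19 7-9 5-2 14 0 40 5 25 9 16-39 11-53 5-8-43-12-38-21-12-12-4-12 0-19 7-44 8-19-16 8-21 2-6-1-5-6-4-12 2-7-48 4z"/><path data-sink="126 273" data-exterior="0" d="M118 123l-13 20-16 18-37 18-10 12 6 73-6 10-2 9 8 12 25 21 11 6 33 10 5 4 0-7 6-13 23-34 14-13-14-37 0-17 10-35-1-24-6-9-28-16z"/><path data-sink="377 464" data-exterior="0" d="M463 348l-8 12-18 16-12 3-22 1-15 4-39 15-9 6-21 6-7 3-21 24-46 23-10 3-62-1-6-2-2 20 298 1z"/><path data-sink="389 352" data-exterior="0" d="M403 243l-22 7-35 6-4 12-3 20-7 28-18 44-3 56 77-32 15-4 22-1 12-3 11-9 15-17 1-61-16-4-18-11-13-21z"/><path data-sink="29 35" data-exterior="1" d="M136 34l-120 1 0 136 12 4 7 7 6 15 3-11 8-7 37-18 27-34 11-25 8-8 2-7 4-43z"/><path data-sink="31 481" data-exterior="1" d="M49 361l-33 0 0 120 149 1 2-23-16-20-11-37-15-10-33-6-25-18z"/><path data-sink="95 350" data-exterior="0" d="M41 273l-12 9-13 2 0 76 38 2 13 6 25 18 37 7 11 9 6 18-3-23-8-31-14-32-37-12-20-12-20-20-4-7z"/><path data-sink="17 198" data-exterior="1" d="M20 172l-4 0 1 112 17-4 14-16-4-53-4-18-5-11-7-7z"/>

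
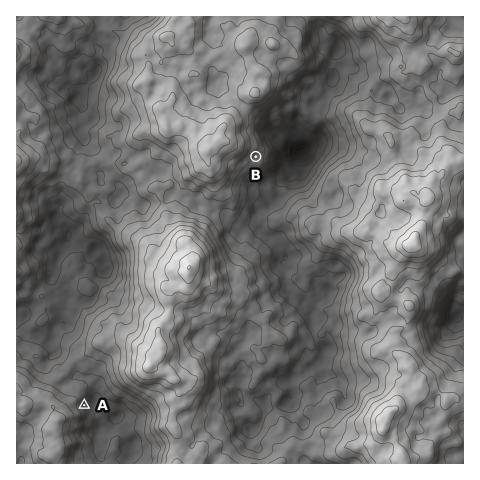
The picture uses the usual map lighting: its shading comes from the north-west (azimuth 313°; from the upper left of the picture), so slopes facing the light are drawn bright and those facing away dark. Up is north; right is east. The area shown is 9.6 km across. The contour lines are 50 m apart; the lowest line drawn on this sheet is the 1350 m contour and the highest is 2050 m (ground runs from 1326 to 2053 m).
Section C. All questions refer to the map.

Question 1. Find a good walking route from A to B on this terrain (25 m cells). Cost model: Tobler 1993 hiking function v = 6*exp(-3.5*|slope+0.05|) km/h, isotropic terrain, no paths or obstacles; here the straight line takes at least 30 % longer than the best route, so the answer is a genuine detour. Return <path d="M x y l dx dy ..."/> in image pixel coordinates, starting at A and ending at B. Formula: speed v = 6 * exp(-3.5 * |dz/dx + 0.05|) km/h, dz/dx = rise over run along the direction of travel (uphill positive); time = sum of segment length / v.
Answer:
<path d="M84 405l0-3 4-7 0-5 1-2 0-28-2-5 0-16 10-21 5-5 2-1 2-3 10-4 1-1 1-2 6-11 0-3 5-9 0-9 2-5 0-26 3-7 5-5 2-2 5 0 2-1 5-4 5-10 3-3 11-5 2-2 2-1 2 0 12-6 5 0 2-1 5 0 7 3 8 0 5-2 8-8 1-3 3-2 2-5 9-9 3-1 3-4 2-1 3-3"/>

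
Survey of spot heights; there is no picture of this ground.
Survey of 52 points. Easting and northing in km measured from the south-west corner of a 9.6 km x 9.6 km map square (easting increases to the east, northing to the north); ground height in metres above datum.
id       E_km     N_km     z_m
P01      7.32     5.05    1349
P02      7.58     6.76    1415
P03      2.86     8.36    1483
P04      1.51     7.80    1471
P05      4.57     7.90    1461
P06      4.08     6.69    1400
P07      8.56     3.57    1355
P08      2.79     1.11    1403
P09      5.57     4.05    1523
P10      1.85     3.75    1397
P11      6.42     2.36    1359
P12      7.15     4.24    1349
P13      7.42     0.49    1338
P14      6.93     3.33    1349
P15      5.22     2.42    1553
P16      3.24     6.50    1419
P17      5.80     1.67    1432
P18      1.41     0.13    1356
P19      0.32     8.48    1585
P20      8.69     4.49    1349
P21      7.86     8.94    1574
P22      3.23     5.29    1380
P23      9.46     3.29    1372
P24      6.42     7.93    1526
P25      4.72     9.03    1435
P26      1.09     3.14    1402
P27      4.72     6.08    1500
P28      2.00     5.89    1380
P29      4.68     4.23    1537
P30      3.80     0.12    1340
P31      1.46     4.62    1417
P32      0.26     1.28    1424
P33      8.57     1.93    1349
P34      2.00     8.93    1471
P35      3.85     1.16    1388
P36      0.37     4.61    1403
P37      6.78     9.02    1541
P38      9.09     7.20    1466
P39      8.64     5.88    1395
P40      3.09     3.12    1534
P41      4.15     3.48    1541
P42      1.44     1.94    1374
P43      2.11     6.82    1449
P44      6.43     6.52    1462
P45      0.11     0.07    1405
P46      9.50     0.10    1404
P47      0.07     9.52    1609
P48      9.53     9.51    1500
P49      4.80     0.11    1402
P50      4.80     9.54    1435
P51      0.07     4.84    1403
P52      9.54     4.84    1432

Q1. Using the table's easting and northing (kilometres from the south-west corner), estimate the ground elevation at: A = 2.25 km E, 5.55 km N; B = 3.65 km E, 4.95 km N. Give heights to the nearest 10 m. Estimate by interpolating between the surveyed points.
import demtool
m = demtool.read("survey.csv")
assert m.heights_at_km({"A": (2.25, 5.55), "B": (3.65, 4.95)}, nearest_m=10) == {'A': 1380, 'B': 1400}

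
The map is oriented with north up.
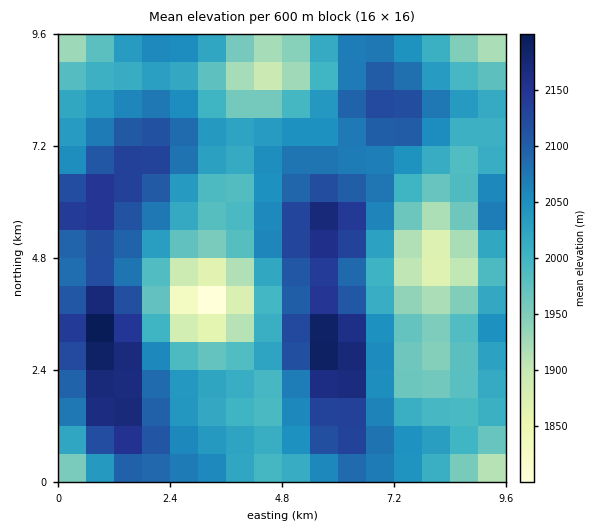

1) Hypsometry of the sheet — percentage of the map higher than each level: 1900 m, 96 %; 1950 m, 87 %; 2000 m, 70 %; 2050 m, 45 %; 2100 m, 23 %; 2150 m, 7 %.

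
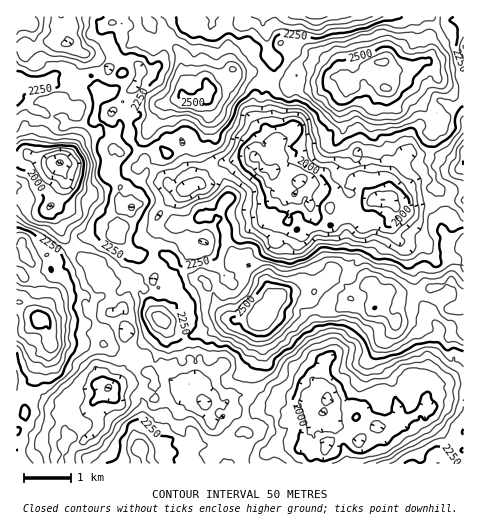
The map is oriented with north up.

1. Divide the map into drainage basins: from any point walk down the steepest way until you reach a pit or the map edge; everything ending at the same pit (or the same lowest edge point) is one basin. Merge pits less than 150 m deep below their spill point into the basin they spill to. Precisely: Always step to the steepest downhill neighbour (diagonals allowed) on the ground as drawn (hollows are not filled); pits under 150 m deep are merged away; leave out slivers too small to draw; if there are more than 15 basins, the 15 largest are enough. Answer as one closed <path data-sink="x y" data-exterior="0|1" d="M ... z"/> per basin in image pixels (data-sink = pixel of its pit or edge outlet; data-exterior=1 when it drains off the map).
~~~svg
<path data-sink="300 180" data-exterior="0" d="M383 62l-5 2-4 8-11 0-6 5-4 9-11-4-5-4-5 0-10 9-14 3-20-2-4-3-12-1-20-12-15 0-5-2-15 15-10 6 0 7-8-4-9 5-10-3-13 6-5 10-13 13-3 12-12 11-11 4-8-4-3 3-2 15 3 9 7 11-1 14 4 3 10-3 5 4-23 31 17 20 26-3 14 7 7 9 11 8 12 2 5 4 8-5 8-1 8-12 6-1 6-7 6 2 11 11 13 31 18-11 6-1 8-7 6 4 3 6 11-8 9-13 7-1 12 1 5 4 11 9 3 0 7 9 35 0 6 3 11-7 10-1 10-5 3-11 0-13 10-12-13-2-3-3-6-11 0-16-10-12 5-13-8-22 1-24 11-24-4-5-9-2-9-8-15-20-7-2-11 6-2-4z"/><path data-sink="60 162" data-exterior="0" d="M146 16l-32 1-2 5 10 1 12 13 0 5-8 8-3 6-1 28-6 7-13 4-4-4-9-3-13 1-11-14-4-1-6 1-10 10-26 0-4 3 1 344 8-10-1-33 10-9 3-23 14-13-3-18-10-5 7-6 15-34-2-17-4-6 19-8 11-13 17-4 5 0 7 3 5-3 20-28-5-4-10 3-4-3 1-14-7-11-3-9 2-15 3-3 8 4 11-4 12-11 3-12 13-13 2-7 12-7 8-2-1-8 2-7-4-8 2-11-1-7-8-10-4-11-17-5z"/><path data-sink="109 388" data-exterior="0" d="M106 232l-22 4-11 13-19 8 4 6 2 17-15 34-7 6 10 5 3 18-14 13-3 23-9 6-2 6 2 7 0 23-9 11 5 8-5 9 1 15 128 0-5-16 8 3 11-1 15 2 11-6 10-2 11 1 7-3 9 0 3-4 19-7 2-26 7-13-1-15-5-8 9-8 6-12-1-24 3-4-4-8-9 5-24 2-17 12-9 0-7 4-14 0-9-4-7-10-11-10-13-21-10-7 7-14 0-13-10-7-3-6-8-9z"/><path data-sink="327 399" data-exterior="0" d="M295 291l-8 0-11 6-17 15 5 9-3 4 1 24-6 12-9 8 5 8 1 15-7 13-2 33-7 9-7 16 209 1 3-2 13 0 9-13 0-117-13 4-14-2-9-5-9-1-9-5-15-1-14-16-6 2-4-3-10 0-11-7-9 10-11 1-11-6-6-11-14 2z"/><path data-sink="312 17" data-exterior="1" d="M438 16l-291 1 6 12 17 5 4 11 8 10 1 7-2 11 4 8-2 14 4 4 3 0 9-5 8 4 0-7 10-6 15-15 5 2 15 0 20 12 12 1 4 3 8-6 2-6 11 1 11 4 17-3 5 4 11 4 4-9 6-5 11 0 4-8 5-2 5 5 7 4 17-1 7-6 8-2 3-5 1-8-3-10 8-13z"/><path data-sink="67 42" data-exterior="0" d="M113 16l-96 0-1 69 4-1 26 0 10-10 6-1 4 1 11 14 13-1 9 3 4 4 13-4 6-7 1-28 3-6 8-8 0-5-12-13-10-1z"/><path data-sink="463 162" data-exterior="1" d="M447 87l-2 1 6 7 1 6-3 9-11 7 3 5-10 15-1 6-1 24 8 22-5 13 10 12 0 16 6 11 3 3 12 2 1-149-9-2z"/>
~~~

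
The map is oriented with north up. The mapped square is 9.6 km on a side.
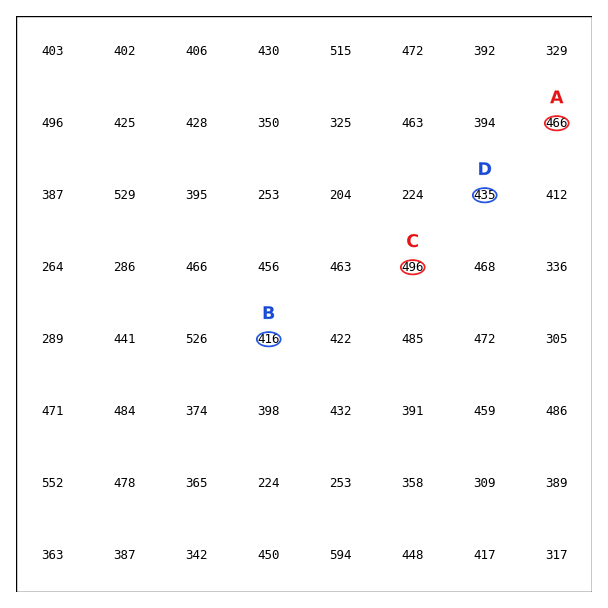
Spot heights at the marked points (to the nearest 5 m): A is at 465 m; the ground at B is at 415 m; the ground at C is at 495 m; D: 435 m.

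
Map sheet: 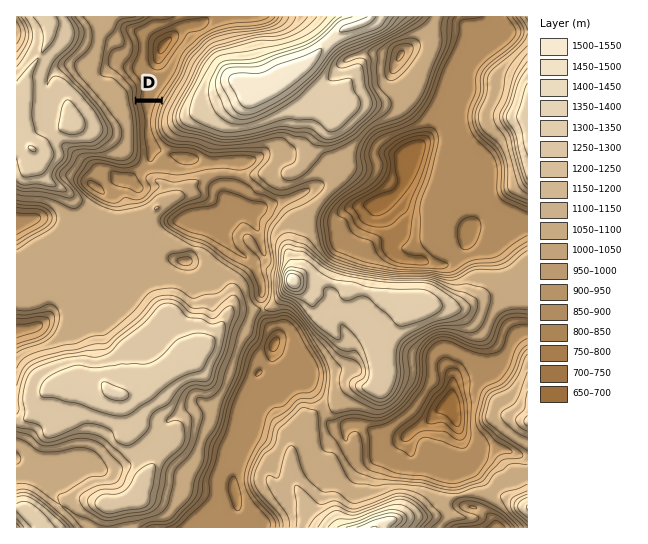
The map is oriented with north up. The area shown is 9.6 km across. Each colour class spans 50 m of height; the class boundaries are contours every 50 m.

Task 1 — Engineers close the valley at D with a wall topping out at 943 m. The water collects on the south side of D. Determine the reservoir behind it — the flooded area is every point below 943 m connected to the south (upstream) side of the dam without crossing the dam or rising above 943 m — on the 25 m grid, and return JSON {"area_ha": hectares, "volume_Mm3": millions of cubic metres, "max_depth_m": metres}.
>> {"area_ha": 169.2, "volume_Mm3": 52.49, "max_depth_m": 60}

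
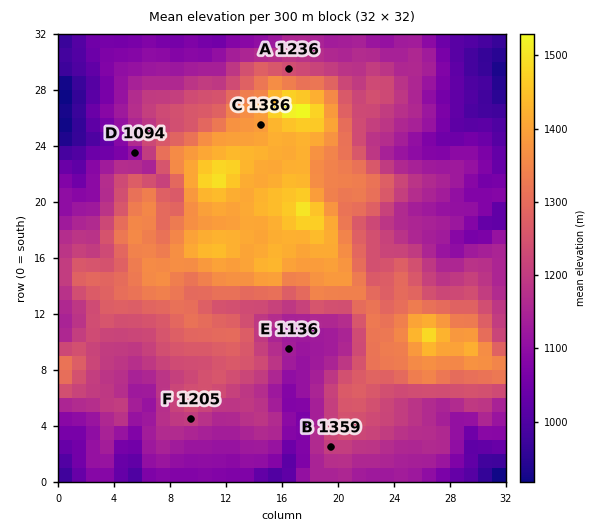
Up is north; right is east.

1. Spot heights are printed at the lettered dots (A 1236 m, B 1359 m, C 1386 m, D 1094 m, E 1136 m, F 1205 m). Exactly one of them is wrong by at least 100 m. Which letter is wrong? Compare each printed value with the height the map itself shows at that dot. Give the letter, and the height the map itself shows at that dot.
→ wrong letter B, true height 1209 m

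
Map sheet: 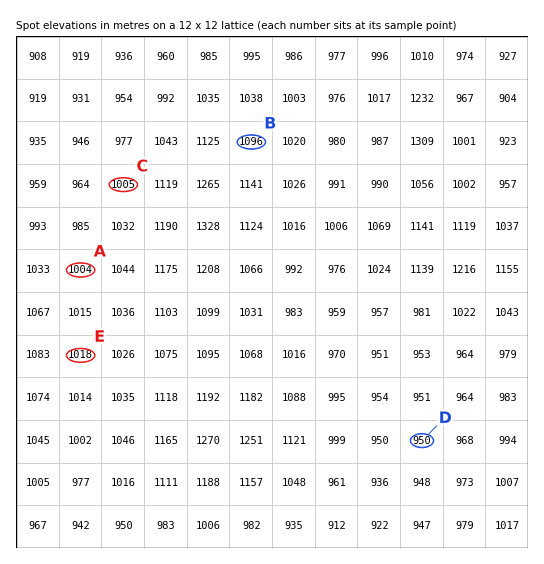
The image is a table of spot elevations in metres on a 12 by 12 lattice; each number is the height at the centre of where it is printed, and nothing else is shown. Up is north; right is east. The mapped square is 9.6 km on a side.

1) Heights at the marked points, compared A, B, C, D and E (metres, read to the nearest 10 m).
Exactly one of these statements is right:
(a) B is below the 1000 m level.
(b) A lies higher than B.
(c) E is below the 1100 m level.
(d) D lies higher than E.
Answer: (c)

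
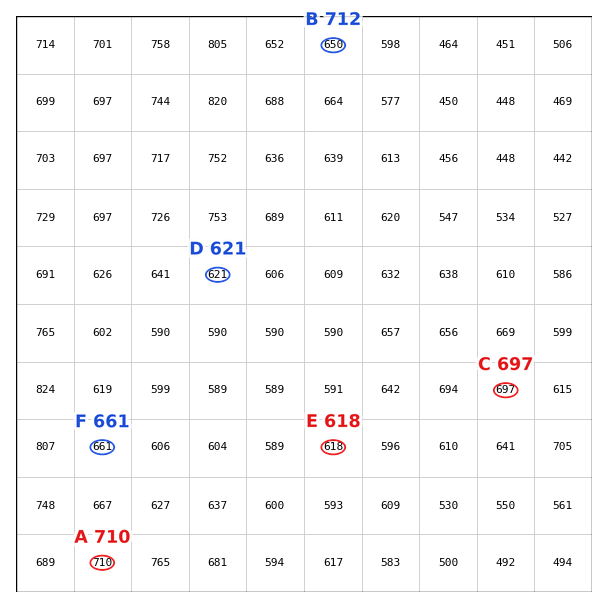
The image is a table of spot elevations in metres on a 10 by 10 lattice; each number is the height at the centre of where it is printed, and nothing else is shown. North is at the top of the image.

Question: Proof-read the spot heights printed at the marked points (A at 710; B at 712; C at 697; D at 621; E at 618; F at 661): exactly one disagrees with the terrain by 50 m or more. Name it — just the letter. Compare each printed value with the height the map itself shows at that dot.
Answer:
B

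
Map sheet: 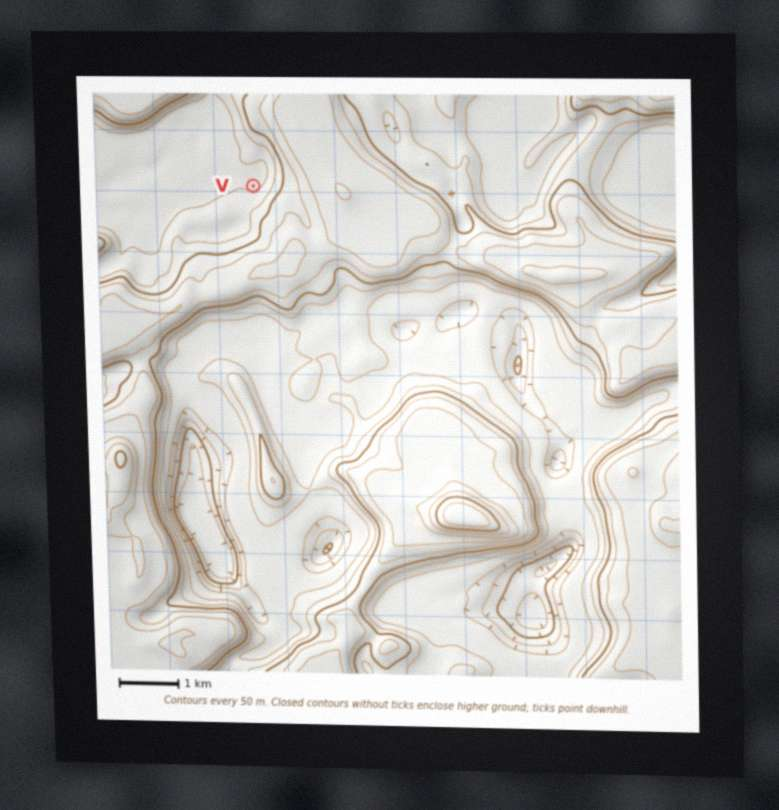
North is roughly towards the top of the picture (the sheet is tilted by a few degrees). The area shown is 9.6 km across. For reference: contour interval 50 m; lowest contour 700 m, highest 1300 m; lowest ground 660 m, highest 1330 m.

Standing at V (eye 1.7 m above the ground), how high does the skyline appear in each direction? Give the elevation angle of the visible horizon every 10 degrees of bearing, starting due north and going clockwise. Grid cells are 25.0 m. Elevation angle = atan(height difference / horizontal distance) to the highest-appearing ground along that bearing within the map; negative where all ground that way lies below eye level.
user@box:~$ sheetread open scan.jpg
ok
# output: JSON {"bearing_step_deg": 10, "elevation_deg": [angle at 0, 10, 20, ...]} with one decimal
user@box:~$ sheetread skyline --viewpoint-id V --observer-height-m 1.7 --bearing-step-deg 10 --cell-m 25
{"bearing_step_deg": 10, "elevation_deg": [7.1, 7.9, 10.1, 11.6, 12.8, 13.4, 13.6, 13.4, 13.0, 12.5, 13.2, 14.1, 14.8, 14.9, 13.9, 12.4, 11.2, 10.0, 9.0, 7.7, 7.0, 6.4, 5.5, 4.3, 3.2, 2.9, 1.5, 0.7, 0.0, 0.1, 5.1, 5.7, 5.3, 1.3, 1.0, 2.8]}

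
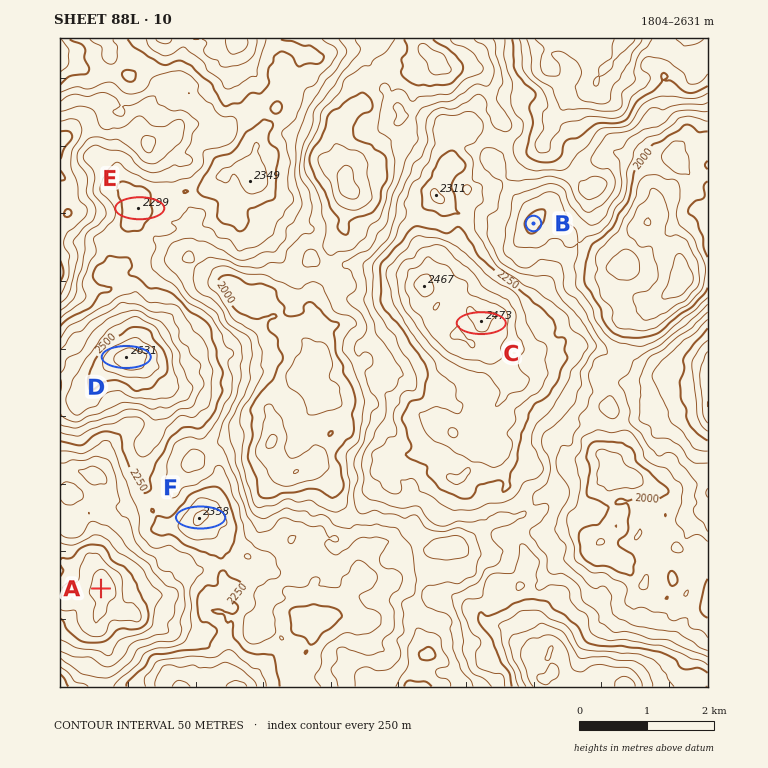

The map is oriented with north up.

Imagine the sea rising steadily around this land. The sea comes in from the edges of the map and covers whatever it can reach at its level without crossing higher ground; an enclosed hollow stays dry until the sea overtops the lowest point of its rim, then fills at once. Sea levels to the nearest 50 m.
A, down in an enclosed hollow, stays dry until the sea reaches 1950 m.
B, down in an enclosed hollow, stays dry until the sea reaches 2050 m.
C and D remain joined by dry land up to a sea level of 2100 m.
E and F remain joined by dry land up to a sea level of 2250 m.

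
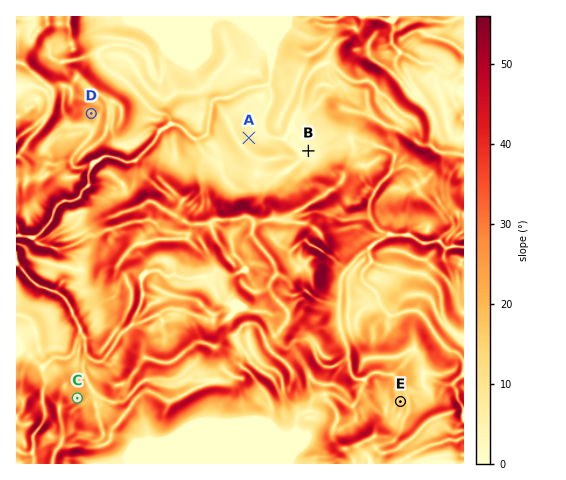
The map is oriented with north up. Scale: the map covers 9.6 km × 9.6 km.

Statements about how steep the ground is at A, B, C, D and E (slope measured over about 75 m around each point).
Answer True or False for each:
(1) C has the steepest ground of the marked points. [True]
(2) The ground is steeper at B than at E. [False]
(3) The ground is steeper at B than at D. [False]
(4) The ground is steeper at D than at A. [True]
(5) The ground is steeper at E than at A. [True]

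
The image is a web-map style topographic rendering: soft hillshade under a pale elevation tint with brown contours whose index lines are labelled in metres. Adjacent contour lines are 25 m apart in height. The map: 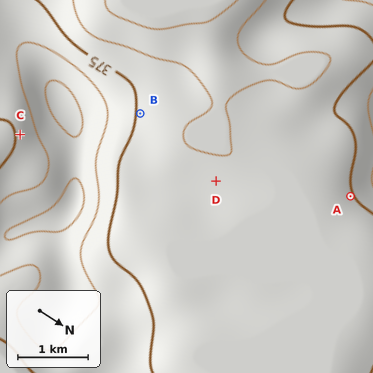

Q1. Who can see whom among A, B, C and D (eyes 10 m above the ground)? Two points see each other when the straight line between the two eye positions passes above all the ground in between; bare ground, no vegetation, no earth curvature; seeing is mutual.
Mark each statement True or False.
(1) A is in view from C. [False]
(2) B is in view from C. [False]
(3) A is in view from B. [True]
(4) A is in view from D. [True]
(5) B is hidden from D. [False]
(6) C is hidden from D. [True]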